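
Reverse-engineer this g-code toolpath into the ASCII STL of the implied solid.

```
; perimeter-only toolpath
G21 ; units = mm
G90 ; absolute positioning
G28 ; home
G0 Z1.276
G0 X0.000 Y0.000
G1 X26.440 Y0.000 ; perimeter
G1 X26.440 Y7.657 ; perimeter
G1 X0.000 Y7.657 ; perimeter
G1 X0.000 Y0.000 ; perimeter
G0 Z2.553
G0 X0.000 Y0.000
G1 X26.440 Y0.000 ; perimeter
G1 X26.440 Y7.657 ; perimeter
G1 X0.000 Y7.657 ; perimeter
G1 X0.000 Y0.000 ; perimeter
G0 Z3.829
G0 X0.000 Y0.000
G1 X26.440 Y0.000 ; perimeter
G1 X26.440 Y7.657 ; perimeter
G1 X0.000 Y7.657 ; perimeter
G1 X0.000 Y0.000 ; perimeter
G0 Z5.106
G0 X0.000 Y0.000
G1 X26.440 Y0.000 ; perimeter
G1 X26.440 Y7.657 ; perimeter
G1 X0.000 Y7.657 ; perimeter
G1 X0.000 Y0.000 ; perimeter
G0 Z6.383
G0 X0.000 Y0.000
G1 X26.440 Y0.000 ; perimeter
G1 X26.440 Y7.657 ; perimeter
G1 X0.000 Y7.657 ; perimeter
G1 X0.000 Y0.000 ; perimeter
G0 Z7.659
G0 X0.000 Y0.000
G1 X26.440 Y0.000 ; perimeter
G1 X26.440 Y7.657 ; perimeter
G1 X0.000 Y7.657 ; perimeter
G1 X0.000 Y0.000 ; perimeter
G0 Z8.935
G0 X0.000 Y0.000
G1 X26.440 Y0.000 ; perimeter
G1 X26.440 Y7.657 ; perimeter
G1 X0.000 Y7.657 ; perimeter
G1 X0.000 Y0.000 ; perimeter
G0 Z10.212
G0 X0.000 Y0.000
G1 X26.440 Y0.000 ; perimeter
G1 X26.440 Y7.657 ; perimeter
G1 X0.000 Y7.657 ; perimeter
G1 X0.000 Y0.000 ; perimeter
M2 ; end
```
solid part
  facet normal 0.0000 0.0000 -1.0000
    outer loop
      vertex 26.440 7.657 0.000
      vertex 26.440 0.000 0.000
      vertex 0.000 0.000 0.000
    endloop
  endfacet
  facet normal 0.0000 0.0000 -1.0000
    outer loop
      vertex 0.000 7.657 0.000
      vertex 26.440 7.657 0.000
      vertex 0.000 0.000 0.000
    endloop
  endfacet
  facet normal 0.0000 0.0000 1.0000
    outer loop
      vertex 0.000 0.000 10.212
      vertex 26.440 0.000 10.212
      vertex 26.440 7.657 10.212
    endloop
  endfacet
  facet normal 0.0000 0.0000 1.0000
    outer loop
      vertex 0.000 0.000 10.212
      vertex 26.440 7.657 10.212
      vertex 0.000 7.657 10.212
    endloop
  endfacet
  facet normal 0.0000 -1.0000 0.0000
    outer loop
      vertex 0.000 0.000 0.000
      vertex 26.440 0.000 0.000
      vertex 26.440 0.000 10.212
    endloop
  endfacet
  facet normal 0.0000 -1.0000 0.0000
    outer loop
      vertex 0.000 0.000 0.000
      vertex 26.440 0.000 10.212
      vertex 0.000 0.000 10.212
    endloop
  endfacet
  facet normal 0.0000 1.0000 0.0000
    outer loop
      vertex 26.440 7.657 10.212
      vertex 26.440 7.657 0.000
      vertex 0.000 7.657 0.000
    endloop
  endfacet
  facet normal 0.0000 1.0000 0.0000
    outer loop
      vertex 0.000 7.657 10.212
      vertex 26.440 7.657 10.212
      vertex 0.000 7.657 0.000
    endloop
  endfacet
  facet normal -1.0000 0.0000 0.0000
    outer loop
      vertex 0.000 7.657 10.212
      vertex 0.000 7.657 0.000
      vertex 0.000 0.000 0.000
    endloop
  endfacet
  facet normal -1.0000 0.0000 0.0000
    outer loop
      vertex 0.000 0.000 10.212
      vertex 0.000 7.657 10.212
      vertex 0.000 0.000 0.000
    endloop
  endfacet
  facet normal 1.0000 0.0000 0.0000
    outer loop
      vertex 26.440 0.000 0.000
      vertex 26.440 7.657 0.000
      vertex 26.440 7.657 10.212
    endloop
  endfacet
  facet normal 1.0000 0.0000 0.0000
    outer loop
      vertex 26.440 0.000 0.000
      vertex 26.440 7.657 10.212
      vertex 26.440 0.000 10.212
    endloop
  endfacet
endsolid part

The G0 Z moves step by Δz≈1.276 mm. Every layer's G1 loop is the same polygon, so the solid is a straight extrusion of it from z=0 to z≈10.2. Closing with flat bottom and top caps and triangulating gives 12 facets — a rectangular box, roughly 26.4 × 7.66 mm footprint and 10.2 mm tall.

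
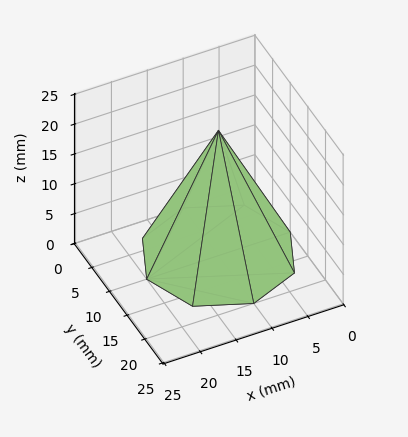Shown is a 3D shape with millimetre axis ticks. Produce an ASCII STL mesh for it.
Reading the render: the shape is a regular 8-sided pyramid, base circumscribed radius ≈ 10 mm, apex at z ≈ 21 mm (dimensions read to the nearest mm from the axis ticks). For the STL, each face is triangulated and given an outward normal.

solid part
  facet normal 0.0000 0.0000 -1.0000
    outer loop
      vertex 10.0 20.0 0.0
      vertex 17.1 17.1 0.0
      vertex 20.0 10.0 0.0
    endloop
  endfacet
  facet normal 0.0000 0.0000 -1.0000
    outer loop
      vertex 2.9 17.1 0.0
      vertex 10.0 20.0 0.0
      vertex 20.0 10.0 0.0
    endloop
  endfacet
  facet normal 0.0000 0.0000 -1.0000
    outer loop
      vertex 0.0 10.0 0.0
      vertex 2.9 17.1 0.0
      vertex 20.0 10.0 0.0
    endloop
  endfacet
  facet normal 0.0000 0.0000 -1.0000
    outer loop
      vertex 2.9 2.9 0.0
      vertex 0.0 10.0 0.0
      vertex 20.0 10.0 0.0
    endloop
  endfacet
  facet normal 0.0000 0.0000 -1.0000
    outer loop
      vertex 10.0 0.0 0.0
      vertex 2.9 2.9 0.0
      vertex 20.0 10.0 0.0
    endloop
  endfacet
  facet normal 0.0000 0.0000 -1.0000
    outer loop
      vertex 17.1 2.9 0.0
      vertex 10.0 0.0 0.0
      vertex 20.0 10.0 0.0
    endloop
  endfacet
  facet normal 0.8471 0.3460 0.4034
    outer loop
      vertex 20.0 10.0 0.0
      vertex 17.1 17.1 0.0
      vertex 10.0 10.0 21.0
    endloop
  endfacet
  facet normal 0.3460 0.8471 0.4034
    outer loop
      vertex 17.1 17.1 0.0
      vertex 10.0 20.0 0.0
      vertex 10.0 10.0 21.0
    endloop
  endfacet
  facet normal -0.3460 0.8471 0.4034
    outer loop
      vertex 10.0 20.0 0.0
      vertex 2.9 17.1 0.0
      vertex 10.0 10.0 21.0
    endloop
  endfacet
  facet normal -0.8471 0.3460 0.4034
    outer loop
      vertex 2.9 17.1 0.0
      vertex 0.0 10.0 0.0
      vertex 10.0 10.0 21.0
    endloop
  endfacet
  facet normal -0.8471 -0.3460 0.4034
    outer loop
      vertex 0.0 10.0 0.0
      vertex 2.9 2.9 0.0
      vertex 10.0 10.0 21.0
    endloop
  endfacet
  facet normal -0.3460 -0.8471 0.4034
    outer loop
      vertex 2.9 2.9 0.0
      vertex 10.0 0.0 0.0
      vertex 10.0 10.0 21.0
    endloop
  endfacet
  facet normal 0.3460 -0.8471 0.4034
    outer loop
      vertex 10.0 0.0 0.0
      vertex 17.1 2.9 0.0
      vertex 10.0 10.0 21.0
    endloop
  endfacet
  facet normal 0.8471 -0.3460 0.4034
    outer loop
      vertex 17.1 2.9 0.0
      vertex 20.0 10.0 0.0
      vertex 10.0 10.0 21.0
    endloop
  endfacet
endsolid part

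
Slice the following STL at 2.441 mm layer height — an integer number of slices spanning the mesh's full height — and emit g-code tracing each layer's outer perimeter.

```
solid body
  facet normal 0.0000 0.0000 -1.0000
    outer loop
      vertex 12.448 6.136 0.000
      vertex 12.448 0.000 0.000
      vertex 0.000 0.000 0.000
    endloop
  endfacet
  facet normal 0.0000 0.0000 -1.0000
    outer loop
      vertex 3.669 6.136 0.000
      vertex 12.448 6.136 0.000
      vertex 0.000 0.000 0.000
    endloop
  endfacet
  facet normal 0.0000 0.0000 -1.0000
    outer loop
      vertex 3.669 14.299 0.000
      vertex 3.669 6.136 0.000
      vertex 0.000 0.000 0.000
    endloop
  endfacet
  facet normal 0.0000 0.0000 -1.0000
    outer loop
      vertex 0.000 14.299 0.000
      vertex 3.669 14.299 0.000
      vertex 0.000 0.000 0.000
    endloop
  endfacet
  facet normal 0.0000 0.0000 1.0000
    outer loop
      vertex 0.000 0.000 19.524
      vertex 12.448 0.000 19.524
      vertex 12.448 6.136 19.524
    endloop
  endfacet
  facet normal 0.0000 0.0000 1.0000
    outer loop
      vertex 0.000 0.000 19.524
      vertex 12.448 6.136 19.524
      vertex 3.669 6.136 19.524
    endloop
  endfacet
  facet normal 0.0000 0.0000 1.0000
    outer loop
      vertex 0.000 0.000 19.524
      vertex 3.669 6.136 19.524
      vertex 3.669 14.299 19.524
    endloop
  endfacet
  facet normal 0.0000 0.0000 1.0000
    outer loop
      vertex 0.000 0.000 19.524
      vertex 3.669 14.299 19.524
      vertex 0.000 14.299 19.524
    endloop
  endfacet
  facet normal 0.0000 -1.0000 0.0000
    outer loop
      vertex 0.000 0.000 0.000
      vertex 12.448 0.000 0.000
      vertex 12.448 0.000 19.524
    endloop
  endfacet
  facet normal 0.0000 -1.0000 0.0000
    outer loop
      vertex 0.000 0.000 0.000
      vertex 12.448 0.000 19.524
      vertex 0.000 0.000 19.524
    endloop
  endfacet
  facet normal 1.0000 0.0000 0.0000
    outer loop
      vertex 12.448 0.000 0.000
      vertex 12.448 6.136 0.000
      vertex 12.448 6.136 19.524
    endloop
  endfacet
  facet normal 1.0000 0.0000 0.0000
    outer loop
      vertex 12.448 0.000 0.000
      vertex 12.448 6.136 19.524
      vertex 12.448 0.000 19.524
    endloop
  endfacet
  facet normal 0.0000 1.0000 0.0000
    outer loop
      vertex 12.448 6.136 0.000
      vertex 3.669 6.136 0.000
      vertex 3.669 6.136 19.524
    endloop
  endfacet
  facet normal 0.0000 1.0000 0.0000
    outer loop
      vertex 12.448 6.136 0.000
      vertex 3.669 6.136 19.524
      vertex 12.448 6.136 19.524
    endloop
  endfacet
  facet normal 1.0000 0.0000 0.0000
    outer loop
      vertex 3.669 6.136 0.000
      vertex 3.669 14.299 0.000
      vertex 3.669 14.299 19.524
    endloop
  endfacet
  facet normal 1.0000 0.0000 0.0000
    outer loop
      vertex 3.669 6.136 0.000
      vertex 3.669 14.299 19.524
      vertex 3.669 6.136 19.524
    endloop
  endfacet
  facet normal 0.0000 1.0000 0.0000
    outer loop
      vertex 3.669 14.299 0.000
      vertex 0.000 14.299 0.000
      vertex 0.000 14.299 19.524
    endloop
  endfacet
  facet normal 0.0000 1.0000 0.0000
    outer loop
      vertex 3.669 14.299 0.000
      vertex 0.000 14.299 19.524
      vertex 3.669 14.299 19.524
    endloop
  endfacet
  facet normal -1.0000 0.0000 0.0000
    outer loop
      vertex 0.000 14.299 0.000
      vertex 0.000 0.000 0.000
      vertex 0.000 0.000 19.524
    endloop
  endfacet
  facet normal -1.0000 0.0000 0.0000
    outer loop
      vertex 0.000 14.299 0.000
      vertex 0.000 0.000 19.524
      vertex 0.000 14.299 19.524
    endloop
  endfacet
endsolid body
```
; perimeter-only toolpath
G21 ; units = mm
G90 ; absolute positioning
G28 ; home
; layer 1
G0 Z2.441
G0 X0.000 Y0.000
G1 X12.448 Y0.000
G1 X12.448 Y6.136
G1 X3.669 Y6.136
G1 X3.669 Y14.299
G1 X0.000 Y14.299
G1 X0.000 Y0.000
; layer 2
G0 Z4.881
G0 X0.000 Y0.000
G1 X12.448 Y0.000
G1 X12.448 Y6.136
G1 X3.669 Y6.136
G1 X3.669 Y14.299
G1 X0.000 Y14.299
G1 X0.000 Y0.000
; layer 3
G0 Z7.322
G0 X0.000 Y0.000
G1 X12.448 Y0.000
G1 X12.448 Y6.136
G1 X3.669 Y6.136
G1 X3.669 Y14.299
G1 X0.000 Y14.299
G1 X0.000 Y0.000
; layer 4
G0 Z9.762
G0 X0.000 Y0.000
G1 X12.448 Y0.000
G1 X12.448 Y6.136
G1 X3.669 Y6.136
G1 X3.669 Y14.299
G1 X0.000 Y14.299
G1 X0.000 Y0.000
; layer 5
G0 Z12.203
G0 X0.000 Y0.000
G1 X12.448 Y0.000
G1 X12.448 Y6.136
G1 X3.669 Y6.136
G1 X3.669 Y14.299
G1 X0.000 Y14.299
G1 X0.000 Y0.000
; layer 6
G0 Z14.643
G0 X0.000 Y0.000
G1 X12.448 Y0.000
G1 X12.448 Y6.136
G1 X3.669 Y6.136
G1 X3.669 Y14.299
G1 X0.000 Y14.299
G1 X0.000 Y0.000
; layer 7
G0 Z17.084
G0 X0.000 Y0.000
G1 X12.448 Y0.000
G1 X12.448 Y6.136
G1 X3.669 Y6.136
G1 X3.669 Y14.299
G1 X0.000 Y14.299
G1 X0.000 Y0.000
; layer 8
G0 Z19.524
G0 X0.000 Y0.000
G1 X12.448 Y0.000
G1 X12.448 Y6.136
G1 X3.669 Y6.136
G1 X3.669 Y14.299
G1 X0.000 Y14.299
G1 X0.000 Y0.000
M2 ; end

The solid is an L-shaped prism: outer 12.4 × 14.3 mm, arm thicknesses ≈ 6.14 mm (horizontal) and 3.67 mm (vertical), extruded 19.5 mm in z. Slicing at Δz = 2.441 mm — 8 equal slices spanning the solid's height, so layer i sits at z = i·h/8 — gives 8 non-empty perimeters. Each is a 6-segment closed polygon; G0 lifts to the layer z and rapids to the start vertex, then G1 traces the edges.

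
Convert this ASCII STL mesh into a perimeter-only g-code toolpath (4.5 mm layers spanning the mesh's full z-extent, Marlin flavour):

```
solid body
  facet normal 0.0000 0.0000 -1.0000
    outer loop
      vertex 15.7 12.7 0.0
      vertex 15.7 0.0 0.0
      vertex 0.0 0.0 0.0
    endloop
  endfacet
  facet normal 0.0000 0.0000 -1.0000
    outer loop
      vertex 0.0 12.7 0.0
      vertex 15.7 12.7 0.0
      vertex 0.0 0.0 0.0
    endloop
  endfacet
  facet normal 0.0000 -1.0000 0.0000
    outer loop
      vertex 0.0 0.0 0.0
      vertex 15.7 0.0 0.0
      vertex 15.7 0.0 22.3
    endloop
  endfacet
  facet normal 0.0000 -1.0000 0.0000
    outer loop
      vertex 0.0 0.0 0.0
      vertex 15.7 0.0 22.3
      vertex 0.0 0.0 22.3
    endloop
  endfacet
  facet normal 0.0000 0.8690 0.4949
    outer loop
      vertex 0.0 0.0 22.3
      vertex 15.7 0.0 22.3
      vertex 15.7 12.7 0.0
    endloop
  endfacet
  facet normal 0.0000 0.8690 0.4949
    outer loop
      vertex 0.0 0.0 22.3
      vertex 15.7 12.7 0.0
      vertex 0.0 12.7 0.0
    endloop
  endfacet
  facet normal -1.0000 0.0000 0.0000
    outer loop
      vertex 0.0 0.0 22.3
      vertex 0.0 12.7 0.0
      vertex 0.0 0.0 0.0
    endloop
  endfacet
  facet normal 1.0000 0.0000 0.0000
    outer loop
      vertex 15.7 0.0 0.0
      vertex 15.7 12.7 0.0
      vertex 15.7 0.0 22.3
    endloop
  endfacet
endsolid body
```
; perimeter-only toolpath
G21 ; units = mm
G90 ; absolute positioning
G28 ; home
; layer 1
G0 Z4.5
G0 X0.0 Y0.0
G1 X15.7 Y0.0
G1 X15.7 Y10.2
G1 X0.0 Y10.2
G1 X0.0 Y0.0
; layer 2
G0 Z8.9
G0 X0.0 Y0.0
G1 X15.7 Y0.0
G1 X15.7 Y7.6
G1 X0.0 Y7.6
G1 X0.0 Y0.0
; layer 3
G0 Z13.4
G0 X0.0 Y0.0
G1 X15.7 Y0.0
G1 X15.7 Y5.1
G1 X0.0 Y5.1
G1 X0.0 Y0.0
; layer 4
G0 Z17.8
G0 X0.0 Y0.0
G1 X15.7 Y0.0
G1 X15.7 Y2.5
G1 X0.0 Y2.5
G1 X0.0 Y0.0
M2 ; end

The solid is a wedge (ramp): 15.7 × 12.7 mm base, rising to 22.3 mm along the y=0 edge and sloping linearly to z=0 at y=12.7. Slicing at Δz = 4.5 mm — 5 equal slices spanning the solid's height, so layer i sits at z = i·h/5 — gives 4 non-empty perimeters. Each is a 4-segment closed polygon; G0 lifts to the layer z and rapids to the start vertex, then G1 traces the edges. The cross-section shrinks linearly with z (the slice at the apex is degenerate and omitted).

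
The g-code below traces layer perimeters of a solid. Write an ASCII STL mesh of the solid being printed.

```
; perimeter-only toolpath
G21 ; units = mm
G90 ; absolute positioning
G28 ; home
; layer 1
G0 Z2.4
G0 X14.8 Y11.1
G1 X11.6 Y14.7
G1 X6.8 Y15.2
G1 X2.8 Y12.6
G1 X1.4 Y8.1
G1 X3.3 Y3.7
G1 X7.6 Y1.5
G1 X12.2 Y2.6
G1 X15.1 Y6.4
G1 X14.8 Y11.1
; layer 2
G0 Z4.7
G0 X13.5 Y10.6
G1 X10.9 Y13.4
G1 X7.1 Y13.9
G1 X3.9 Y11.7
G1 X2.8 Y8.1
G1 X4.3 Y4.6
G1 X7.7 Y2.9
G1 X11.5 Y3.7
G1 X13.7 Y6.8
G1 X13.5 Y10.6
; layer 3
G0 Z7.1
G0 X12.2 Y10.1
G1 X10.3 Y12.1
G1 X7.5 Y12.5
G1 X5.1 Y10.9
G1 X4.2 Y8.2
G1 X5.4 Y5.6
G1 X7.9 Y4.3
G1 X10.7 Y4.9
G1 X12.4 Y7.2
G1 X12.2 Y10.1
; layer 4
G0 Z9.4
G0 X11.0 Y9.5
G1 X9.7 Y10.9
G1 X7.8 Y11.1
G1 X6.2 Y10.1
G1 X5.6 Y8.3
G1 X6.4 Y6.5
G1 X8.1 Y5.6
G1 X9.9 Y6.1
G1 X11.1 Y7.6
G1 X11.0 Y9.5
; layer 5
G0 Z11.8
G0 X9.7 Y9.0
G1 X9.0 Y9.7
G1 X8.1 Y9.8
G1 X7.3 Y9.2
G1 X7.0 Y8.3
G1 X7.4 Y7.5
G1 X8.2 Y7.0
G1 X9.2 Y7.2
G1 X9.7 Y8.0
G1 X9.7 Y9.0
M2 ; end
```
solid part
  facet normal 0.0000 0.0000 -1.0000
    outer loop
      vertex 6.5 16.6 0.0
      vertex 12.2 15.9 0.0
      vertex 16.1 11.7 0.0
    endloop
  endfacet
  facet normal 0.0000 0.0000 -1.0000
    outer loop
      vertex 1.7 13.4 0.0
      vertex 6.5 16.6 0.0
      vertex 16.1 11.7 0.0
    endloop
  endfacet
  facet normal 0.0000 0.0000 -1.0000
    outer loop
      vertex 0.0 8.0 0.0
      vertex 1.7 13.4 0.0
      vertex 16.1 11.7 0.0
    endloop
  endfacet
  facet normal 0.0000 0.0000 -1.0000
    outer loop
      vertex 2.3 2.7 0.0
      vertex 0.0 8.0 0.0
      vertex 16.1 11.7 0.0
    endloop
  endfacet
  facet normal 0.0000 0.0000 -1.0000
    outer loop
      vertex 7.4 0.1 0.0
      vertex 2.3 2.7 0.0
      vertex 16.1 11.7 0.0
    endloop
  endfacet
  facet normal 0.0000 0.0000 -1.0000
    outer loop
      vertex 13.0 1.4 0.0
      vertex 7.4 0.1 0.0
      vertex 16.1 11.7 0.0
    endloop
  endfacet
  facet normal 0.0000 0.0000 -1.0000
    outer loop
      vertex 16.4 6.0 0.0
      vertex 13.0 1.4 0.0
      vertex 16.1 11.7 0.0
    endloop
  endfacet
  facet normal 0.6395 0.5938 0.4882
    outer loop
      vertex 16.1 11.7 0.0
      vertex 12.2 15.9 0.0
      vertex 8.4 8.4 14.1
    endloop
  endfacet
  facet normal 0.1063 0.8657 0.4891
    outer loop
      vertex 12.2 15.9 0.0
      vertex 6.5 16.6 0.0
      vertex 8.4 8.4 14.1
    endloop
  endfacet
  facet normal -0.4843 0.7264 0.4877
    outer loop
      vertex 6.5 16.6 0.0
      vertex 1.7 13.4 0.0
      vertex 8.4 8.4 14.1
    endloop
  endfacet
  facet normal -0.8323 0.2620 0.4884
    outer loop
      vertex 1.7 13.4 0.0
      vertex 0.0 8.0 0.0
      vertex 8.4 8.4 14.1
    endloop
  endfacet
  facet normal -0.8011 -0.3477 0.4871
    outer loop
      vertex 0.0 8.0 0.0
      vertex 2.3 2.7 0.0
      vertex 8.4 8.4 14.1
    endloop
  endfacet
  facet normal -0.3968 -0.7784 0.4864
    outer loop
      vertex 2.3 2.7 0.0
      vertex 7.4 0.1 0.0
      vertex 8.4 8.4 14.1
    endloop
  endfacet
  facet normal 0.1975 -0.8509 0.4869
    outer loop
      vertex 7.4 0.1 0.0
      vertex 13.0 1.4 0.0
      vertex 8.4 8.4 14.1
    endloop
  endfacet
  facet normal 0.7024 -0.5192 0.4869
    outer loop
      vertex 13.0 1.4 0.0
      vertex 16.4 6.0 0.0
      vertex 8.4 8.4 14.1
    endloop
  endfacet
  facet normal 0.8722 0.0459 0.4870
    outer loop
      vertex 16.4 6.0 0.0
      vertex 16.1 11.7 0.0
      vertex 8.4 8.4 14.1
    endloop
  endfacet
endsolid part

The G0 Z moves step by Δz≈2.4 mm. The G1 loops shrink linearly with z, so the solid tapers from its base footprint up to z≈14.1. Closing with a flat bottom cap and the tapered top and triangulating gives 16 facets — a regular 9-sided pyramid, base circumscribed radius ≈ 8.4 mm, apex at z ≈ 14.1 mm.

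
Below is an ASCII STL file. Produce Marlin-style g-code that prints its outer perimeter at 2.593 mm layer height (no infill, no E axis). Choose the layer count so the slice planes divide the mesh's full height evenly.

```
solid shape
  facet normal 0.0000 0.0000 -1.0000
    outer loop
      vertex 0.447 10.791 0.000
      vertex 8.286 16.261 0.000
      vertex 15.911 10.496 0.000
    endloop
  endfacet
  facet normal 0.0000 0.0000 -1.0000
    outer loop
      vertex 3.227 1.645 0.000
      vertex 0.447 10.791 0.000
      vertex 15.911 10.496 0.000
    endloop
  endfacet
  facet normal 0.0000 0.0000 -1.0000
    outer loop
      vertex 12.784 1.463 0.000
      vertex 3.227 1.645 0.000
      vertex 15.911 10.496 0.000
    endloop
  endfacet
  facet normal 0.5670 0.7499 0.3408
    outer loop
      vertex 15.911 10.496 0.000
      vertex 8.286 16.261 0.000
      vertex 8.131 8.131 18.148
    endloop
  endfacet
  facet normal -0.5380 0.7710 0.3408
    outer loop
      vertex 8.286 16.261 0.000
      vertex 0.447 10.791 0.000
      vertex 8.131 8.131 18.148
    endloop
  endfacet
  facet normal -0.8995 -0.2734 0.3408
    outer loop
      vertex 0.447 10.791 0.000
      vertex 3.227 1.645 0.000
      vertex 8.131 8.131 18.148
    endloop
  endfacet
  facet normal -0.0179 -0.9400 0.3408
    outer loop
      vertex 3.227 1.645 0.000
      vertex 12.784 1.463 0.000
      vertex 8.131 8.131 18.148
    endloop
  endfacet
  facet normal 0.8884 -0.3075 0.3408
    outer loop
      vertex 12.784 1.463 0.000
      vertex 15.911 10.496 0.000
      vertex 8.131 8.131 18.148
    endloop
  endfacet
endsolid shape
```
; perimeter-only toolpath
G21 ; units = mm
G90 ; absolute positioning
G28 ; home
; layer 1
G0 Z2.593
G0 X14.800 Y10.158
G1 X8.264 Y15.100
G1 X1.545 Y10.411
G1 X3.928 Y2.572
G1 X12.119 Y2.416
G1 X14.800 Y10.158
; layer 2
G0 Z5.185
G0 X13.688 Y9.820
G1 X8.242 Y13.938
G1 X2.642 Y10.031
G1 X4.628 Y3.498
G1 X11.455 Y3.368
G1 X13.688 Y9.820
; layer 3
G0 Z7.778
G0 X12.577 Y9.482
G1 X8.220 Y12.777
G1 X3.740 Y9.651
G1 X5.329 Y4.425
G1 X10.790 Y4.321
G1 X12.577 Y9.482
; layer 4
G0 Z10.370
G0 X11.465 Y9.145
G1 X8.197 Y11.615
G1 X4.838 Y9.271
G1 X6.029 Y5.351
G1 X10.125 Y5.273
G1 X11.465 Y9.145
; layer 5
G0 Z12.963
G0 X10.354 Y8.807
G1 X8.175 Y10.454
G1 X5.936 Y8.891
G1 X6.730 Y6.278
G1 X9.460 Y6.226
G1 X10.354 Y8.807
; layer 6
G0 Z15.555
G0 X9.242 Y8.469
G1 X8.153 Y9.292
G1 X7.033 Y8.511
G1 X7.430 Y7.204
G1 X8.796 Y7.178
G1 X9.242 Y8.469
M2 ; end

The solid is a regular 5-sided pyramid, base circumscribed radius ≈ 8.13 mm, apex at z ≈ 18.1 mm. Slicing at Δz = 2.593 mm — 7 equal slices spanning the solid's height, so layer i sits at z = i·h/7 — gives 6 non-empty perimeters. Each is a 5-segment closed polygon; G0 lifts to the layer z and rapids to the start vertex, then G1 traces the edges. The cross-section shrinks linearly with z (the slice at the apex is degenerate and omitted).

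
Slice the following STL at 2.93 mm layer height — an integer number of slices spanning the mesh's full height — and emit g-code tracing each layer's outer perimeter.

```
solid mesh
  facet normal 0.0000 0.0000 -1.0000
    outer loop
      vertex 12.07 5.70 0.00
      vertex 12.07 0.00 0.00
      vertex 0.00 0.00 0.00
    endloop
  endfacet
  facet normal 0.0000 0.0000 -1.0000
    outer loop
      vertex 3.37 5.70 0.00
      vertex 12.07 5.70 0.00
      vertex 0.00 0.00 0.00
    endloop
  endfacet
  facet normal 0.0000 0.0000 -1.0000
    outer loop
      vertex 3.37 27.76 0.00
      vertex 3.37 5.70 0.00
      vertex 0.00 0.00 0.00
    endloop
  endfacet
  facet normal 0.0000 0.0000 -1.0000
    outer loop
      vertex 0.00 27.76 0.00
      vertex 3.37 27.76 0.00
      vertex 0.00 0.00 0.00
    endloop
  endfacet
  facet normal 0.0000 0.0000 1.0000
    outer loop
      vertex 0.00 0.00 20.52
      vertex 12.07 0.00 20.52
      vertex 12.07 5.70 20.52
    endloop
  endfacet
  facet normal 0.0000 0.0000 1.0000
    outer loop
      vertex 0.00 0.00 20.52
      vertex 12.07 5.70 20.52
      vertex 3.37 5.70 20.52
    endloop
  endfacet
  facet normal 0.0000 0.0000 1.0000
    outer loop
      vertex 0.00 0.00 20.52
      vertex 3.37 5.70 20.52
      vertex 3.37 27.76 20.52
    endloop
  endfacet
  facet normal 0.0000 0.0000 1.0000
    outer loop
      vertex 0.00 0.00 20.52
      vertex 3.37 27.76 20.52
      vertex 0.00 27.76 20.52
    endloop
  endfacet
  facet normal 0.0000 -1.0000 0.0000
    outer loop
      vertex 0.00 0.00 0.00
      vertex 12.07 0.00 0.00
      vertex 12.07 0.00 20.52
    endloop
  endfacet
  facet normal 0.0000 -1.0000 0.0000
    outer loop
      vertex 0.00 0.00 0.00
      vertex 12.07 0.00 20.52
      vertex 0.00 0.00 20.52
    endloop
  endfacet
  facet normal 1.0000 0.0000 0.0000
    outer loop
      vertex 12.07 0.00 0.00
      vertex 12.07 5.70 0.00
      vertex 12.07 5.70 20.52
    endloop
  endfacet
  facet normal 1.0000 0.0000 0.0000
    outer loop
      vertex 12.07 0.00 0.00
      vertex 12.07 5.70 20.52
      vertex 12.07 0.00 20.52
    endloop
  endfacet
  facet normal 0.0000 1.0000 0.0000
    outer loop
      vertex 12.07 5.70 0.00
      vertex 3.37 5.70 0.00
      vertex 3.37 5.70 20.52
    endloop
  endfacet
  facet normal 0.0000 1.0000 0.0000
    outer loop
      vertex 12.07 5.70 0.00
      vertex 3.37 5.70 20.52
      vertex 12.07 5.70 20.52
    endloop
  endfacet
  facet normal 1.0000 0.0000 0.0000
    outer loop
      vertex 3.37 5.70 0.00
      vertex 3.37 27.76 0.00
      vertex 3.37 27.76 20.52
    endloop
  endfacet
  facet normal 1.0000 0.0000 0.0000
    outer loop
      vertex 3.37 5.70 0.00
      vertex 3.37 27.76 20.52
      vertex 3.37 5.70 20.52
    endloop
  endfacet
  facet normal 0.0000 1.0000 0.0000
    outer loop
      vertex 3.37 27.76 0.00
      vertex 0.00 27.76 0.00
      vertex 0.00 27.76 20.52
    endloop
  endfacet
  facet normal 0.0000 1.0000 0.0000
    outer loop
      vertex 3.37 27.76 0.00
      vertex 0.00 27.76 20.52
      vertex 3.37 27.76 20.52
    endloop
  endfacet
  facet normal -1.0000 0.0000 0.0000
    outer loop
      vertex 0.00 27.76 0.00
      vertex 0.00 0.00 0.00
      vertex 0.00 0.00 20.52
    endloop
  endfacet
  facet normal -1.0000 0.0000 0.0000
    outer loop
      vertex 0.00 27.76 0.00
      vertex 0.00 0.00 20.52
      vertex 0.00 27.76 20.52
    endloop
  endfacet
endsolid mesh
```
; perimeter-only toolpath
G21 ; units = mm
G90 ; absolute positioning
G28 ; home
; layer 1
G0 Z2.93
G0 X0.00 Y0.00
G1 X12.07 Y0.00
G1 X12.07 Y5.70
G1 X3.37 Y5.70
G1 X3.37 Y27.76
G1 X0.00 Y27.76
G1 X0.00 Y0.00
; layer 2
G0 Z5.86
G0 X0.00 Y0.00
G1 X12.07 Y0.00
G1 X12.07 Y5.70
G1 X3.37 Y5.70
G1 X3.37 Y27.76
G1 X0.00 Y27.76
G1 X0.00 Y0.00
; layer 3
G0 Z8.79
G0 X0.00 Y0.00
G1 X12.07 Y0.00
G1 X12.07 Y5.70
G1 X3.37 Y5.70
G1 X3.37 Y27.76
G1 X0.00 Y27.76
G1 X0.00 Y0.00
; layer 4
G0 Z11.73
G0 X0.00 Y0.00
G1 X12.07 Y0.00
G1 X12.07 Y5.70
G1 X3.37 Y5.70
G1 X3.37 Y27.76
G1 X0.00 Y27.76
G1 X0.00 Y0.00
; layer 5
G0 Z14.66
G0 X0.00 Y0.00
G1 X12.07 Y0.00
G1 X12.07 Y5.70
G1 X3.37 Y5.70
G1 X3.37 Y27.76
G1 X0.00 Y27.76
G1 X0.00 Y0.00
; layer 6
G0 Z17.59
G0 X0.00 Y0.00
G1 X12.07 Y0.00
G1 X12.07 Y5.70
G1 X3.37 Y5.70
G1 X3.37 Y27.76
G1 X0.00 Y27.76
G1 X0.00 Y0.00
; layer 7
G0 Z20.52
G0 X0.00 Y0.00
G1 X12.07 Y0.00
G1 X12.07 Y5.70
G1 X3.37 Y5.70
G1 X3.37 Y27.76
G1 X0.00 Y27.76
G1 X0.00 Y0.00
M2 ; end

The solid is an L-shaped prism: outer 12.1 × 27.8 mm, arm thicknesses ≈ 5.7 mm (horizontal) and 3.37 mm (vertical), extruded 20.5 mm in z. Slicing at Δz = 2.93 mm — 7 equal slices spanning the solid's height, so layer i sits at z = i·h/7 — gives 7 non-empty perimeters. Each is a 6-segment closed polygon; G0 lifts to the layer z and rapids to the start vertex, then G1 traces the edges.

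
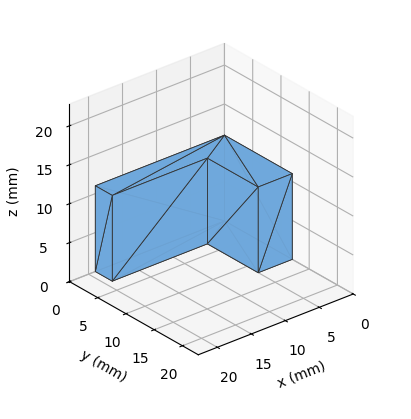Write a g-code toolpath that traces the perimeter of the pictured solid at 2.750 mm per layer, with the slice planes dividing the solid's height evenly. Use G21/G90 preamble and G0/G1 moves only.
Reading the render: the shape is an L-shaped prism: outer 19 × 12 mm, arm thicknesses ≈ 3 mm (horizontal) and 5 mm (vertical), extruded 11 mm in z (dimensions read to the nearest mm from the axis ticks). For the g-code, the solid's height is divided into equal slices at the stated Δz and each level perimeter traced with G1 moves after a G0 lift.

; perimeter-only toolpath
G21 ; units = mm
G90 ; absolute positioning
G28 ; home
; layer 1
G0 Z2.750
G0 X0.000 Y0.000
G1 X19.000 Y0.000
G1 X19.000 Y3.000
G1 X5.000 Y3.000
G1 X5.000 Y12.000
G1 X0.000 Y12.000
G1 X0.000 Y0.000
; layer 2
G0 Z5.500
G0 X0.000 Y0.000
G1 X19.000 Y0.000
G1 X19.000 Y3.000
G1 X5.000 Y3.000
G1 X5.000 Y12.000
G1 X0.000 Y12.000
G1 X0.000 Y0.000
; layer 3
G0 Z8.250
G0 X0.000 Y0.000
G1 X19.000 Y0.000
G1 X19.000 Y3.000
G1 X5.000 Y3.000
G1 X5.000 Y12.000
G1 X0.000 Y12.000
G1 X0.000 Y0.000
; layer 4
G0 Z11.000
G0 X0.000 Y0.000
G1 X19.000 Y0.000
G1 X19.000 Y3.000
G1 X5.000 Y3.000
G1 X5.000 Y12.000
G1 X0.000 Y12.000
G1 X0.000 Y0.000
M2 ; end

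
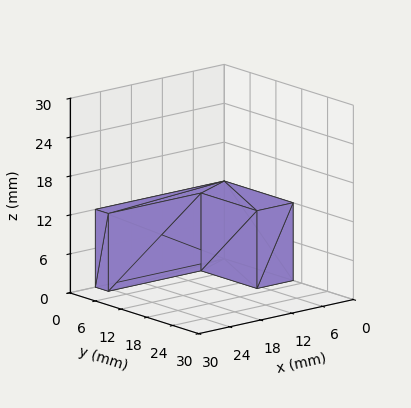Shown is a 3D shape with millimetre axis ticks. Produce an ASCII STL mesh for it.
Reading the render: the shape is an L-shaped prism: outer 25 × 16 mm, arm thicknesses ≈ 3 mm (horizontal) and 7 mm (vertical), extruded 12 mm in z (dimensions read to the nearest mm from the axis ticks). For the STL, each face is triangulated and given an outward normal.

solid part
  facet normal 0.0000 0.0000 -1.0000
    outer loop
      vertex 25.00 3.00 0.00
      vertex 25.00 0.00 0.00
      vertex 0.00 0.00 0.00
    endloop
  endfacet
  facet normal 0.0000 0.0000 -1.0000
    outer loop
      vertex 7.00 3.00 0.00
      vertex 25.00 3.00 0.00
      vertex 0.00 0.00 0.00
    endloop
  endfacet
  facet normal 0.0000 0.0000 -1.0000
    outer loop
      vertex 7.00 16.00 0.00
      vertex 7.00 3.00 0.00
      vertex 0.00 0.00 0.00
    endloop
  endfacet
  facet normal 0.0000 0.0000 -1.0000
    outer loop
      vertex 0.00 16.00 0.00
      vertex 7.00 16.00 0.00
      vertex 0.00 0.00 0.00
    endloop
  endfacet
  facet normal 0.0000 0.0000 1.0000
    outer loop
      vertex 0.00 0.00 12.00
      vertex 25.00 0.00 12.00
      vertex 25.00 3.00 12.00
    endloop
  endfacet
  facet normal 0.0000 0.0000 1.0000
    outer loop
      vertex 0.00 0.00 12.00
      vertex 25.00 3.00 12.00
      vertex 7.00 3.00 12.00
    endloop
  endfacet
  facet normal 0.0000 0.0000 1.0000
    outer loop
      vertex 0.00 0.00 12.00
      vertex 7.00 3.00 12.00
      vertex 7.00 16.00 12.00
    endloop
  endfacet
  facet normal 0.0000 0.0000 1.0000
    outer loop
      vertex 0.00 0.00 12.00
      vertex 7.00 16.00 12.00
      vertex 0.00 16.00 12.00
    endloop
  endfacet
  facet normal 0.0000 -1.0000 0.0000
    outer loop
      vertex 0.00 0.00 0.00
      vertex 25.00 0.00 0.00
      vertex 25.00 0.00 12.00
    endloop
  endfacet
  facet normal 0.0000 -1.0000 0.0000
    outer loop
      vertex 0.00 0.00 0.00
      vertex 25.00 0.00 12.00
      vertex 0.00 0.00 12.00
    endloop
  endfacet
  facet normal 1.0000 0.0000 0.0000
    outer loop
      vertex 25.00 0.00 0.00
      vertex 25.00 3.00 0.00
      vertex 25.00 3.00 12.00
    endloop
  endfacet
  facet normal 1.0000 0.0000 0.0000
    outer loop
      vertex 25.00 0.00 0.00
      vertex 25.00 3.00 12.00
      vertex 25.00 0.00 12.00
    endloop
  endfacet
  facet normal 0.0000 1.0000 0.0000
    outer loop
      vertex 25.00 3.00 0.00
      vertex 7.00 3.00 0.00
      vertex 7.00 3.00 12.00
    endloop
  endfacet
  facet normal 0.0000 1.0000 0.0000
    outer loop
      vertex 25.00 3.00 0.00
      vertex 7.00 3.00 12.00
      vertex 25.00 3.00 12.00
    endloop
  endfacet
  facet normal 1.0000 0.0000 0.0000
    outer loop
      vertex 7.00 3.00 0.00
      vertex 7.00 16.00 0.00
      vertex 7.00 16.00 12.00
    endloop
  endfacet
  facet normal 1.0000 0.0000 0.0000
    outer loop
      vertex 7.00 3.00 0.00
      vertex 7.00 16.00 12.00
      vertex 7.00 3.00 12.00
    endloop
  endfacet
  facet normal 0.0000 1.0000 0.0000
    outer loop
      vertex 7.00 16.00 0.00
      vertex 0.00 16.00 0.00
      vertex 0.00 16.00 12.00
    endloop
  endfacet
  facet normal 0.0000 1.0000 0.0000
    outer loop
      vertex 7.00 16.00 0.00
      vertex 0.00 16.00 12.00
      vertex 7.00 16.00 12.00
    endloop
  endfacet
  facet normal -1.0000 0.0000 0.0000
    outer loop
      vertex 0.00 16.00 0.00
      vertex 0.00 0.00 0.00
      vertex 0.00 0.00 12.00
    endloop
  endfacet
  facet normal -1.0000 0.0000 0.0000
    outer loop
      vertex 0.00 16.00 0.00
      vertex 0.00 0.00 12.00
      vertex 0.00 16.00 12.00
    endloop
  endfacet
endsolid part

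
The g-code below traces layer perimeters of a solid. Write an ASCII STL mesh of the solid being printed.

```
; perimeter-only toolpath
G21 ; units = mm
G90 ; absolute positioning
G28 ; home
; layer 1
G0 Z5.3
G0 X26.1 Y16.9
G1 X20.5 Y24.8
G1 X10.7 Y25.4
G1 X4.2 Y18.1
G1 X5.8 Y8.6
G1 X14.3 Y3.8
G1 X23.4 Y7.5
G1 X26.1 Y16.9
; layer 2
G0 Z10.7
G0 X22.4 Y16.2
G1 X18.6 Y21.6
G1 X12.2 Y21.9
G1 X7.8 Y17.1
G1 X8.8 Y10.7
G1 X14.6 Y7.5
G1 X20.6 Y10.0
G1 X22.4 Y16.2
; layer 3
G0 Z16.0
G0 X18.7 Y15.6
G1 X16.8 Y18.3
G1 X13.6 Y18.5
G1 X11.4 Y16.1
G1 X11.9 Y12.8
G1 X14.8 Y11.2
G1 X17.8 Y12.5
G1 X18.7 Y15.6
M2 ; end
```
solid part
  facet normal 0.0000 0.0000 -1.0000
    outer loop
      vertex 9.3 28.9 0.0
      vertex 22.3 28.1 0.0
      vertex 29.8 17.5 0.0
    endloop
  endfacet
  facet normal 0.0000 0.0000 -1.0000
    outer loop
      vertex 0.6 19.2 0.0
      vertex 9.3 28.9 0.0
      vertex 29.8 17.5 0.0
    endloop
  endfacet
  facet normal 0.0000 0.0000 -1.0000
    outer loop
      vertex 2.7 6.4 0.0
      vertex 0.6 19.2 0.0
      vertex 29.8 17.5 0.0
    endloop
  endfacet
  facet normal 0.0000 0.0000 -1.0000
    outer loop
      vertex 14.1 0.0 0.0
      vertex 2.7 6.4 0.0
      vertex 29.8 17.5 0.0
    endloop
  endfacet
  facet normal 0.0000 0.0000 -1.0000
    outer loop
      vertex 26.2 5.0 0.0
      vertex 14.1 0.0 0.0
      vertex 29.8 17.5 0.0
    endloop
  endfacet
  facet normal 0.6891 0.4876 0.5361
    outer loop
      vertex 29.8 17.5 0.0
      vertex 22.3 28.1 0.0
      vertex 15.0 15.0 21.3
    endloop
  endfacet
  facet normal 0.0519 0.8426 0.5360
    outer loop
      vertex 22.3 28.1 0.0
      vertex 9.3 28.9 0.0
      vertex 15.0 15.0 21.3
    endloop
  endfacet
  facet normal -0.6285 0.5637 0.5360
    outer loop
      vertex 9.3 28.9 0.0
      vertex 0.6 19.2 0.0
      vertex 15.0 15.0 21.3
    endloop
  endfacet
  facet normal -0.8330 -0.1367 0.5362
    outer loop
      vertex 0.6 19.2 0.0
      vertex 2.7 6.4 0.0
      vertex 15.0 15.0 21.3
    endloop
  endfacet
  facet normal -0.4133 -0.7362 0.5359
    outer loop
      vertex 2.7 6.4 0.0
      vertex 14.1 0.0 0.0
      vertex 15.0 15.0 21.3
    endloop
  endfacet
  facet normal 0.3224 -0.7803 0.5359
    outer loop
      vertex 14.1 0.0 0.0
      vertex 26.2 5.0 0.0
      vertex 15.0 15.0 21.3
    endloop
  endfacet
  facet normal 0.8111 -0.2336 0.5362
    outer loop
      vertex 26.2 5.0 0.0
      vertex 29.8 17.5 0.0
      vertex 15.0 15.0 21.3
    endloop
  endfacet
endsolid part

The G0 Z moves step by Δz≈5.3 mm. The G1 loops shrink linearly with z, so the solid tapers from its base footprint up to z≈21.3. Closing with a flat bottom cap and the tapered top and triangulating gives 12 facets — a regular 7-sided pyramid, base circumscribed radius ≈ 15 mm, apex at z ≈ 21.3 mm.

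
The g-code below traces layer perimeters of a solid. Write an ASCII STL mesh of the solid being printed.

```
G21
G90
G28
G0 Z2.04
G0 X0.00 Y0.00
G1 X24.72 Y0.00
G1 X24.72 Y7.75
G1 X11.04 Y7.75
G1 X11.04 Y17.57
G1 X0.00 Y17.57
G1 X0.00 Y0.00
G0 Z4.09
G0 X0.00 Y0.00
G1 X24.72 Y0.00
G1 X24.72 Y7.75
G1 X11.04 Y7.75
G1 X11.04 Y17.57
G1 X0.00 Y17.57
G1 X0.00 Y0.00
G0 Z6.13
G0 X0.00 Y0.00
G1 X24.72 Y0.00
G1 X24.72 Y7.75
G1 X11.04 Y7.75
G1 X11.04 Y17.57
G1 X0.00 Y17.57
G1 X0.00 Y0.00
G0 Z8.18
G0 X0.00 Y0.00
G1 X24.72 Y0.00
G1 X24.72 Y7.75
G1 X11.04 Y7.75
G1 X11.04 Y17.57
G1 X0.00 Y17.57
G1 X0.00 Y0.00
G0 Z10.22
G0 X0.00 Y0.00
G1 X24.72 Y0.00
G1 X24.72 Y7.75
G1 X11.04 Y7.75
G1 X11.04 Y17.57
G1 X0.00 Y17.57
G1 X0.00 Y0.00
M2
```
solid part
  facet normal 0.0000 0.0000 -1.0000
    outer loop
      vertex 24.72 7.75 0.00
      vertex 24.72 0.00 0.00
      vertex 0.00 0.00 0.00
    endloop
  endfacet
  facet normal 0.0000 0.0000 -1.0000
    outer loop
      vertex 11.04 7.75 0.00
      vertex 24.72 7.75 0.00
      vertex 0.00 0.00 0.00
    endloop
  endfacet
  facet normal 0.0000 0.0000 -1.0000
    outer loop
      vertex 11.04 17.57 0.00
      vertex 11.04 7.75 0.00
      vertex 0.00 0.00 0.00
    endloop
  endfacet
  facet normal 0.0000 0.0000 -1.0000
    outer loop
      vertex 0.00 17.57 0.00
      vertex 11.04 17.57 0.00
      vertex 0.00 0.00 0.00
    endloop
  endfacet
  facet normal 0.0000 0.0000 1.0000
    outer loop
      vertex 0.00 0.00 10.22
      vertex 24.72 0.00 10.22
      vertex 24.72 7.75 10.22
    endloop
  endfacet
  facet normal 0.0000 0.0000 1.0000
    outer loop
      vertex 0.00 0.00 10.22
      vertex 24.72 7.75 10.22
      vertex 11.04 7.75 10.22
    endloop
  endfacet
  facet normal 0.0000 0.0000 1.0000
    outer loop
      vertex 0.00 0.00 10.22
      vertex 11.04 7.75 10.22
      vertex 11.04 17.57 10.22
    endloop
  endfacet
  facet normal 0.0000 0.0000 1.0000
    outer loop
      vertex 0.00 0.00 10.22
      vertex 11.04 17.57 10.22
      vertex 0.00 17.57 10.22
    endloop
  endfacet
  facet normal 0.0000 -1.0000 0.0000
    outer loop
      vertex 0.00 0.00 0.00
      vertex 24.72 0.00 0.00
      vertex 24.72 0.00 10.22
    endloop
  endfacet
  facet normal 0.0000 -1.0000 0.0000
    outer loop
      vertex 0.00 0.00 0.00
      vertex 24.72 0.00 10.22
      vertex 0.00 0.00 10.22
    endloop
  endfacet
  facet normal 1.0000 0.0000 0.0000
    outer loop
      vertex 24.72 0.00 0.00
      vertex 24.72 7.75 0.00
      vertex 24.72 7.75 10.22
    endloop
  endfacet
  facet normal 1.0000 0.0000 0.0000
    outer loop
      vertex 24.72 0.00 0.00
      vertex 24.72 7.75 10.22
      vertex 24.72 0.00 10.22
    endloop
  endfacet
  facet normal 0.0000 1.0000 0.0000
    outer loop
      vertex 24.72 7.75 0.00
      vertex 11.04 7.75 0.00
      vertex 11.04 7.75 10.22
    endloop
  endfacet
  facet normal 0.0000 1.0000 0.0000
    outer loop
      vertex 24.72 7.75 0.00
      vertex 11.04 7.75 10.22
      vertex 24.72 7.75 10.22
    endloop
  endfacet
  facet normal 1.0000 0.0000 0.0000
    outer loop
      vertex 11.04 7.75 0.00
      vertex 11.04 17.57 0.00
      vertex 11.04 17.57 10.22
    endloop
  endfacet
  facet normal 1.0000 0.0000 0.0000
    outer loop
      vertex 11.04 7.75 0.00
      vertex 11.04 17.57 10.22
      vertex 11.04 7.75 10.22
    endloop
  endfacet
  facet normal 0.0000 1.0000 0.0000
    outer loop
      vertex 11.04 17.57 0.00
      vertex 0.00 17.57 0.00
      vertex 0.00 17.57 10.22
    endloop
  endfacet
  facet normal 0.0000 1.0000 0.0000
    outer loop
      vertex 11.04 17.57 0.00
      vertex 0.00 17.57 10.22
      vertex 11.04 17.57 10.22
    endloop
  endfacet
  facet normal -1.0000 0.0000 0.0000
    outer loop
      vertex 0.00 17.57 0.00
      vertex 0.00 0.00 0.00
      vertex 0.00 0.00 10.22
    endloop
  endfacet
  facet normal -1.0000 0.0000 0.0000
    outer loop
      vertex 0.00 17.57 0.00
      vertex 0.00 0.00 10.22
      vertex 0.00 17.57 10.22
    endloop
  endfacet
endsolid part

The G0 Z moves step by Δz≈2.04 mm. Every layer's G1 loop is the same polygon, so the solid is a straight extrusion of it from z=0 to z≈10.2. Closing with flat bottom and top caps and triangulating gives 20 facets — an L-shaped prism: outer 24.7 × 17.6 mm, arm thicknesses ≈ 7.75 mm (horizontal) and 11 mm (vertical), extruded 10.2 mm in z.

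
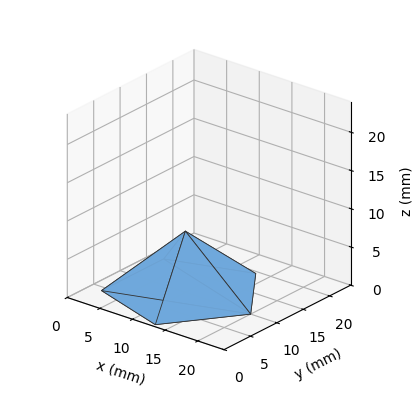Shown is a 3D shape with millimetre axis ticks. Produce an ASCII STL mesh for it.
Reading the render: the shape is a regular 5-sided pyramid, base circumscribed radius ≈ 10 mm, apex at z ≈ 8 mm (dimensions read to the nearest mm from the axis ticks). For the STL, each face is triangulated and given an outward normal.

solid part
  facet normal 0.0000 0.0000 -1.0000
    outer loop
      vertex 1.91 15.88 0.00
      vertex 13.09 19.51 0.00
      vertex 20.00 10.00 0.00
    endloop
  endfacet
  facet normal 0.0000 0.0000 -1.0000
    outer loop
      vertex 1.91 4.12 0.00
      vertex 1.91 15.88 0.00
      vertex 20.00 10.00 0.00
    endloop
  endfacet
  facet normal 0.0000 0.0000 -1.0000
    outer loop
      vertex 13.09 0.49 0.00
      vertex 1.91 4.12 0.00
      vertex 20.00 10.00 0.00
    endloop
  endfacet
  facet normal 0.5688 0.4133 0.7110
    outer loop
      vertex 20.00 10.00 0.00
      vertex 13.09 19.51 0.00
      vertex 10.00 10.00 8.00
    endloop
  endfacet
  facet normal -0.2171 0.6687 0.7111
    outer loop
      vertex 13.09 19.51 0.00
      vertex 1.91 15.88 0.00
      vertex 10.00 10.00 8.00
    endloop
  endfacet
  facet normal -0.7031 0.0000 0.7111
    outer loop
      vertex 1.91 15.88 0.00
      vertex 1.91 4.12 0.00
      vertex 10.00 10.00 8.00
    endloop
  endfacet
  facet normal -0.2171 -0.6687 0.7111
    outer loop
      vertex 1.91 4.12 0.00
      vertex 13.09 0.49 0.00
      vertex 10.00 10.00 8.00
    endloop
  endfacet
  facet normal 0.5688 -0.4133 0.7110
    outer loop
      vertex 13.09 0.49 0.00
      vertex 20.00 10.00 0.00
      vertex 10.00 10.00 8.00
    endloop
  endfacet
endsolid part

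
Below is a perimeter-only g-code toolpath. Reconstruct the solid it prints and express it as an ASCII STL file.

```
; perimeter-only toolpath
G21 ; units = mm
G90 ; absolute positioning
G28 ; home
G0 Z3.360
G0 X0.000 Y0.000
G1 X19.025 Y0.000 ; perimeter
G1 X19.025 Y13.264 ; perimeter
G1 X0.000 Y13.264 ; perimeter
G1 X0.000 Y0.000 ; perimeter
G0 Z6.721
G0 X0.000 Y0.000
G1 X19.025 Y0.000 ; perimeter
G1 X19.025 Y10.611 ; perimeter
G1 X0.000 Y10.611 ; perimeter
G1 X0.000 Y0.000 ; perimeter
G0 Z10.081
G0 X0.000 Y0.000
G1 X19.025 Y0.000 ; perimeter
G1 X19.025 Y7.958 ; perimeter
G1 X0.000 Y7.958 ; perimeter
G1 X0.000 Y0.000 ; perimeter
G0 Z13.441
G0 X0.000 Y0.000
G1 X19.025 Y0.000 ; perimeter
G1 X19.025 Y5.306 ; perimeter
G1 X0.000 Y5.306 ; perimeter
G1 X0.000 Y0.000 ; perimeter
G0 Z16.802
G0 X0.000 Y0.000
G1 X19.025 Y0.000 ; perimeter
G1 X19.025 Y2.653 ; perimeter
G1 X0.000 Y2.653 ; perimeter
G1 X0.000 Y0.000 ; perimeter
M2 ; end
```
solid part
  facet normal 0.0000 0.0000 -1.0000
    outer loop
      vertex 19.025 15.917 0.000
      vertex 19.025 0.000 0.000
      vertex 0.000 0.000 0.000
    endloop
  endfacet
  facet normal 0.0000 0.0000 -1.0000
    outer loop
      vertex 0.000 15.917 0.000
      vertex 19.025 15.917 0.000
      vertex 0.000 0.000 0.000
    endloop
  endfacet
  facet normal 0.0000 -1.0000 0.0000
    outer loop
      vertex 0.000 0.000 0.000
      vertex 19.025 0.000 0.000
      vertex 19.025 0.000 20.162
    endloop
  endfacet
  facet normal 0.0000 -1.0000 0.0000
    outer loop
      vertex 0.000 0.000 0.000
      vertex 19.025 0.000 20.162
      vertex 0.000 0.000 20.162
    endloop
  endfacet
  facet normal 0.0000 0.7849 0.6196
    outer loop
      vertex 0.000 0.000 20.162
      vertex 19.025 0.000 20.162
      vertex 19.025 15.917 0.000
    endloop
  endfacet
  facet normal 0.0000 0.7849 0.6196
    outer loop
      vertex 0.000 0.000 20.162
      vertex 19.025 15.917 0.000
      vertex 0.000 15.917 0.000
    endloop
  endfacet
  facet normal -1.0000 0.0000 0.0000
    outer loop
      vertex 0.000 0.000 20.162
      vertex 0.000 15.917 0.000
      vertex 0.000 0.000 0.000
    endloop
  endfacet
  facet normal 1.0000 0.0000 0.0000
    outer loop
      vertex 19.025 0.000 0.000
      vertex 19.025 15.917 0.000
      vertex 19.025 0.000 20.162
    endloop
  endfacet
endsolid part

The G0 Z moves step by Δz≈3.360 mm. The G1 loops shrink linearly with z, so the solid tapers from its base footprint up to z≈20.2. Closing with a flat bottom cap and the tapered top and triangulating gives 8 facets — a wedge (ramp): 19 × 15.9 mm base, rising to 20.2 mm along the y=0 edge and sloping linearly to z=0 at y=15.9.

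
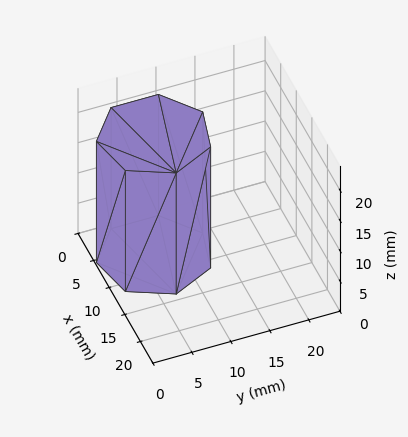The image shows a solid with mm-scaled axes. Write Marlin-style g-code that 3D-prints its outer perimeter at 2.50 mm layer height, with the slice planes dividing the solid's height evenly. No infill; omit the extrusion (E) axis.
Reading the render: the shape is a regular 7-sided prism (a cylinder approximated with 7 flat sides), circumscribed radius ≈ 7 mm, height ≈ 20 mm (dimensions read to the nearest mm from the axis ticks). For the g-code, the solid's height is divided into equal slices at the stated Δz and each level perimeter traced with G1 moves after a G0 lift.

; perimeter-only toolpath
G21 ; units = mm
G90 ; absolute positioning
G28 ; home
; layer 1
G0 Z2.50
G0 X14.00 Y7.00
G1 X11.36 Y12.47
G1 X5.44 Y13.82
G1 X0.69 Y10.04
G1 X0.69 Y3.96
G1 X5.44 Y0.18
G1 X11.36 Y1.53
G1 X14.00 Y7.00
; layer 2
G0 Z5.00
G0 X14.00 Y7.00
G1 X11.36 Y12.47
G1 X5.44 Y13.82
G1 X0.69 Y10.04
G1 X0.69 Y3.96
G1 X5.44 Y0.18
G1 X11.36 Y1.53
G1 X14.00 Y7.00
; layer 3
G0 Z7.50
G0 X14.00 Y7.00
G1 X11.36 Y12.47
G1 X5.44 Y13.82
G1 X0.69 Y10.04
G1 X0.69 Y3.96
G1 X5.44 Y0.18
G1 X11.36 Y1.53
G1 X14.00 Y7.00
; layer 4
G0 Z10.00
G0 X14.00 Y7.00
G1 X11.36 Y12.47
G1 X5.44 Y13.82
G1 X0.69 Y10.04
G1 X0.69 Y3.96
G1 X5.44 Y0.18
G1 X11.36 Y1.53
G1 X14.00 Y7.00
; layer 5
G0 Z12.50
G0 X14.00 Y7.00
G1 X11.36 Y12.47
G1 X5.44 Y13.82
G1 X0.69 Y10.04
G1 X0.69 Y3.96
G1 X5.44 Y0.18
G1 X11.36 Y1.53
G1 X14.00 Y7.00
; layer 6
G0 Z15.00
G0 X14.00 Y7.00
G1 X11.36 Y12.47
G1 X5.44 Y13.82
G1 X0.69 Y10.04
G1 X0.69 Y3.96
G1 X5.44 Y0.18
G1 X11.36 Y1.53
G1 X14.00 Y7.00
; layer 7
G0 Z17.50
G0 X14.00 Y7.00
G1 X11.36 Y12.47
G1 X5.44 Y13.82
G1 X0.69 Y10.04
G1 X0.69 Y3.96
G1 X5.44 Y0.18
G1 X11.36 Y1.53
G1 X14.00 Y7.00
; layer 8
G0 Z20.00
G0 X14.00 Y7.00
G1 X11.36 Y12.47
G1 X5.44 Y13.82
G1 X0.69 Y10.04
G1 X0.69 Y3.96
G1 X5.44 Y0.18
G1 X11.36 Y1.53
G1 X14.00 Y7.00
M2 ; end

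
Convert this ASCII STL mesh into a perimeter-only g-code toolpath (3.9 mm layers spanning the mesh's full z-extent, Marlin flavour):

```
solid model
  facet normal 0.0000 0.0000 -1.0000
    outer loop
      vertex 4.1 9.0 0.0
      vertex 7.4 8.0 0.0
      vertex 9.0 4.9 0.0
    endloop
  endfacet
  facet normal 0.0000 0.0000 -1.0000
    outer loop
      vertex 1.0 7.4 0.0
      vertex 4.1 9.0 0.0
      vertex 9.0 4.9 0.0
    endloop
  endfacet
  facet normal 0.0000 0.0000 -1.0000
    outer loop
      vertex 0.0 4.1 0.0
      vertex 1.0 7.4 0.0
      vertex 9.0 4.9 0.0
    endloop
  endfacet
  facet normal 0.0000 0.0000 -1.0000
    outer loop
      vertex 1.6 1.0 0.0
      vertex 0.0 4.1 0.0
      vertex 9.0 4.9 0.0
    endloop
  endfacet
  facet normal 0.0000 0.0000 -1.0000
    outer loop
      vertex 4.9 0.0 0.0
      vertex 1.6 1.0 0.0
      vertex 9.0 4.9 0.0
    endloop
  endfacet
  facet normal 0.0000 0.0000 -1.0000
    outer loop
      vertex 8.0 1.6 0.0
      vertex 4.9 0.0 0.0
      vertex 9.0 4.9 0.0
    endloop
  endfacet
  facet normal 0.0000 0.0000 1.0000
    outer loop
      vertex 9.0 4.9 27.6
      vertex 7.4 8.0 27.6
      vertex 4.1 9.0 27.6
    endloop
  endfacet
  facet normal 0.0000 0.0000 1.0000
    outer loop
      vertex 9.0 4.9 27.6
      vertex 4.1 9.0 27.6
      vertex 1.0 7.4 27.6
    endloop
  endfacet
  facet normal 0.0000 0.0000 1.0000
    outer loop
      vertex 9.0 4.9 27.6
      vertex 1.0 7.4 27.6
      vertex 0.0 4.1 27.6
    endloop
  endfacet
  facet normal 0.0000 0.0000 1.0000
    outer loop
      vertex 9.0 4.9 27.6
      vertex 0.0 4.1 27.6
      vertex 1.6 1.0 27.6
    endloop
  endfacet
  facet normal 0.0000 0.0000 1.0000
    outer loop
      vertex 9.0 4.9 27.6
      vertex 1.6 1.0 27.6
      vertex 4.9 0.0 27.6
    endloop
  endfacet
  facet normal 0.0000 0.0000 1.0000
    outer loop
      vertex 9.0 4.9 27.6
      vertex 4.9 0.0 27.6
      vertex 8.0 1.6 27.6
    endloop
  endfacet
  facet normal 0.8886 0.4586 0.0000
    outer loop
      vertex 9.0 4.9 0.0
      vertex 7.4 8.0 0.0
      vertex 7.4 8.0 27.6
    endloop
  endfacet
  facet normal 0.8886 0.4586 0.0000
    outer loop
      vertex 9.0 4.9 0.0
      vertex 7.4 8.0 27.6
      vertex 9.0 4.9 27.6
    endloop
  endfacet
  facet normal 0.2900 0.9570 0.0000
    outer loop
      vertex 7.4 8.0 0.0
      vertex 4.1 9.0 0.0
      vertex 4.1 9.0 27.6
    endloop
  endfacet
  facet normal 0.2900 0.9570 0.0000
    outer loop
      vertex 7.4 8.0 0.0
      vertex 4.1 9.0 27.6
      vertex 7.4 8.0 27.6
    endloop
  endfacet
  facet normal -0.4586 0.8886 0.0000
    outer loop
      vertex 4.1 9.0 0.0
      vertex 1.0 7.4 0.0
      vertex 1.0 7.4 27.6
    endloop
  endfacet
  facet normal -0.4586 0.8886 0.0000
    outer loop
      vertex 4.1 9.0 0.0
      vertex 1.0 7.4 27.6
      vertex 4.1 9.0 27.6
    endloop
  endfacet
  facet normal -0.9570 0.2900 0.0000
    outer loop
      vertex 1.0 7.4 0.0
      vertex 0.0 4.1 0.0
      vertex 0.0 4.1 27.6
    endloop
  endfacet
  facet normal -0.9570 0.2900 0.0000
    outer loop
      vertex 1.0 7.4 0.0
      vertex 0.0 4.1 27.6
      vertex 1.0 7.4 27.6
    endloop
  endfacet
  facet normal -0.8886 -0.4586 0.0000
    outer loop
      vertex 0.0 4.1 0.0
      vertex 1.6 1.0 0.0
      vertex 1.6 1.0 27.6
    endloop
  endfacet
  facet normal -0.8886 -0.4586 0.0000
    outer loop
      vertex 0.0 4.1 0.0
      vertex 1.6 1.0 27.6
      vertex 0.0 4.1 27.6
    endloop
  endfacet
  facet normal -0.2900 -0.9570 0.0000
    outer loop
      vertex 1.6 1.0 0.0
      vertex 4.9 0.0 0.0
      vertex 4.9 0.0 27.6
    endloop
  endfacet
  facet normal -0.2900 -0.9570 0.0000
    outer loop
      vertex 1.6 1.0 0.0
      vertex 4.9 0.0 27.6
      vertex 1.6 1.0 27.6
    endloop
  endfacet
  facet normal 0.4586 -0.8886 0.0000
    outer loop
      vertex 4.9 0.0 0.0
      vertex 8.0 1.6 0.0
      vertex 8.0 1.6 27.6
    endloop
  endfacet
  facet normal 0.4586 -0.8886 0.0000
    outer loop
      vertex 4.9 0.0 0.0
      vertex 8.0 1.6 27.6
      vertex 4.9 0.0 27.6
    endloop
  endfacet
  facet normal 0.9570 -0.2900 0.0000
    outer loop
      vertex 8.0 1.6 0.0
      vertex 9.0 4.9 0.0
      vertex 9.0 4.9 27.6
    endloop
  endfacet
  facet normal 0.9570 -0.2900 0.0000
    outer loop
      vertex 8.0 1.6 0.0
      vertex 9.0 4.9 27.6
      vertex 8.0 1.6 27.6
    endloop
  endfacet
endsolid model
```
; perimeter-only toolpath
G21 ; units = mm
G90 ; absolute positioning
G28 ; home
; layer 1
G0 Z3.9
G0 X9.0 Y4.9
G1 X7.4 Y8.0
G1 X4.1 Y9.0
G1 X1.0 Y7.4
G1 X0.0 Y4.1
G1 X1.6 Y1.0
G1 X4.9 Y0.0
G1 X8.0 Y1.6
G1 X9.0 Y4.9
; layer 2
G0 Z7.9
G0 X9.0 Y4.9
G1 X7.4 Y8.0
G1 X4.1 Y9.0
G1 X1.0 Y7.4
G1 X0.0 Y4.1
G1 X1.6 Y1.0
G1 X4.9 Y0.0
G1 X8.0 Y1.6
G1 X9.0 Y4.9
; layer 3
G0 Z11.8
G0 X9.0 Y4.9
G1 X7.4 Y8.0
G1 X4.1 Y9.0
G1 X1.0 Y7.4
G1 X0.0 Y4.1
G1 X1.6 Y1.0
G1 X4.9 Y0.0
G1 X8.0 Y1.6
G1 X9.0 Y4.9
; layer 4
G0 Z15.8
G0 X9.0 Y4.9
G1 X7.4 Y8.0
G1 X4.1 Y9.0
G1 X1.0 Y7.4
G1 X0.0 Y4.1
G1 X1.6 Y1.0
G1 X4.9 Y0.0
G1 X8.0 Y1.6
G1 X9.0 Y4.9
; layer 5
G0 Z19.7
G0 X9.0 Y4.9
G1 X7.4 Y8.0
G1 X4.1 Y9.0
G1 X1.0 Y7.4
G1 X0.0 Y4.1
G1 X1.6 Y1.0
G1 X4.9 Y0.0
G1 X8.0 Y1.6
G1 X9.0 Y4.9
; layer 6
G0 Z23.7
G0 X9.0 Y4.9
G1 X7.4 Y8.0
G1 X4.1 Y9.0
G1 X1.0 Y7.4
G1 X0.0 Y4.1
G1 X1.6 Y1.0
G1 X4.9 Y0.0
G1 X8.0 Y1.6
G1 X9.0 Y4.9
; layer 7
G0 Z27.6
G0 X9.0 Y4.9
G1 X7.4 Y8.0
G1 X4.1 Y9.0
G1 X1.0 Y7.4
G1 X0.0 Y4.1
G1 X1.6 Y1.0
G1 X4.9 Y0.0
G1 X8.0 Y1.6
G1 X9.0 Y4.9
M2 ; end

The solid is a regular 8-sided prism (a cylinder approximated with 8 flat sides), circumscribed radius ≈ 4.5 mm, height ≈ 27.6 mm. Slicing at Δz = 3.9 mm — 7 equal slices spanning the solid's height, so layer i sits at z = i·h/7 — gives 7 non-empty perimeters. Each is a 8-segment closed polygon; G0 lifts to the layer z and rapids to the start vertex, then G1 traces the edges.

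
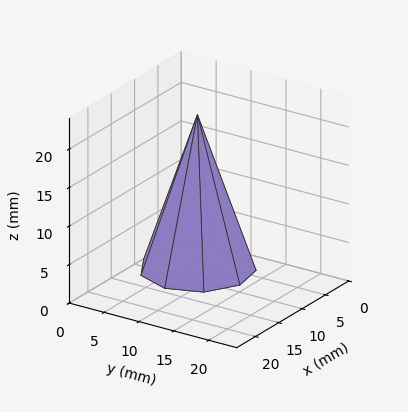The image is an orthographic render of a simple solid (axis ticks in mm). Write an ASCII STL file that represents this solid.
Reading the render: the shape is a regular 9-sided pyramid, base circumscribed radius ≈ 7 mm, apex at z ≈ 20 mm (dimensions read to the nearest mm from the axis ticks). For the STL, each face is triangulated and given an outward normal.

solid part
  facet normal 0.0000 0.0000 -1.0000
    outer loop
      vertex 8.216 13.894 0.000
      vertex 12.362 11.500 0.000
      vertex 14.000 7.000 0.000
    endloop
  endfacet
  facet normal 0.0000 0.0000 -1.0000
    outer loop
      vertex 3.500 13.062 0.000
      vertex 8.216 13.894 0.000
      vertex 14.000 7.000 0.000
    endloop
  endfacet
  facet normal 0.0000 0.0000 -1.0000
    outer loop
      vertex 0.422 9.394 0.000
      vertex 3.500 13.062 0.000
      vertex 14.000 7.000 0.000
    endloop
  endfacet
  facet normal 0.0000 0.0000 -1.0000
    outer loop
      vertex 0.422 4.606 0.000
      vertex 0.422 9.394 0.000
      vertex 14.000 7.000 0.000
    endloop
  endfacet
  facet normal 0.0000 0.0000 -1.0000
    outer loop
      vertex 3.500 0.938 0.000
      vertex 0.422 4.606 0.000
      vertex 14.000 7.000 0.000
    endloop
  endfacet
  facet normal 0.0000 0.0000 -1.0000
    outer loop
      vertex 8.216 0.106 0.000
      vertex 3.500 0.938 0.000
      vertex 14.000 7.000 0.000
    endloop
  endfacet
  facet normal 0.0000 0.0000 -1.0000
    outer loop
      vertex 12.362 2.500 0.000
      vertex 8.216 0.106 0.000
      vertex 14.000 7.000 0.000
    endloop
  endfacet
  facet normal 0.8926 0.3249 0.3124
    outer loop
      vertex 14.000 7.000 0.000
      vertex 12.362 11.500 0.000
      vertex 7.000 7.000 20.000
    endloop
  endfacet
  facet normal 0.4750 0.8226 0.3124
    outer loop
      vertex 12.362 11.500 0.000
      vertex 8.216 13.894 0.000
      vertex 7.000 7.000 20.000
    endloop
  endfacet
  facet normal -0.1650 0.9355 0.3124
    outer loop
      vertex 8.216 13.894 0.000
      vertex 3.500 13.062 0.000
      vertex 7.000 7.000 20.000
    endloop
  endfacet
  facet normal -0.7277 0.6106 0.3124
    outer loop
      vertex 3.500 13.062 0.000
      vertex 0.422 9.394 0.000
      vertex 7.000 7.000 20.000
    endloop
  endfacet
  facet normal -0.9499 0.0000 0.3124
    outer loop
      vertex 0.422 9.394 0.000
      vertex 0.422 4.606 0.000
      vertex 7.000 7.000 20.000
    endloop
  endfacet
  facet normal -0.7277 -0.6106 0.3124
    outer loop
      vertex 0.422 4.606 0.000
      vertex 3.500 0.938 0.000
      vertex 7.000 7.000 20.000
    endloop
  endfacet
  facet normal -0.1650 -0.9355 0.3124
    outer loop
      vertex 3.500 0.938 0.000
      vertex 8.216 0.106 0.000
      vertex 7.000 7.000 20.000
    endloop
  endfacet
  facet normal 0.4750 -0.8226 0.3124
    outer loop
      vertex 8.216 0.106 0.000
      vertex 12.362 2.500 0.000
      vertex 7.000 7.000 20.000
    endloop
  endfacet
  facet normal 0.8926 -0.3249 0.3124
    outer loop
      vertex 12.362 2.500 0.000
      vertex 14.000 7.000 0.000
      vertex 7.000 7.000 20.000
    endloop
  endfacet
endsolid part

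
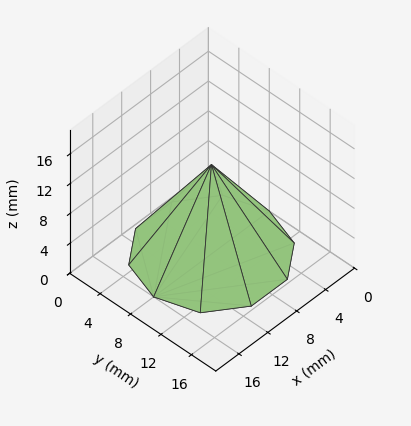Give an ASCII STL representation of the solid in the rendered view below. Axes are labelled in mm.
Reading the render: the shape is a regular 10-sided pyramid, base circumscribed radius ≈ 8 mm, apex at z ≈ 12 mm (dimensions read to the nearest mm from the axis ticks). For the STL, each face is triangulated and given an outward normal.

solid part
  facet normal 0.0000 0.0000 -1.0000
    outer loop
      vertex 10.5 15.6 0.0
      vertex 14.5 12.7 0.0
      vertex 16.0 8.0 0.0
    endloop
  endfacet
  facet normal 0.0000 0.0000 -1.0000
    outer loop
      vertex 5.5 15.6 0.0
      vertex 10.5 15.6 0.0
      vertex 16.0 8.0 0.0
    endloop
  endfacet
  facet normal 0.0000 0.0000 -1.0000
    outer loop
      vertex 1.5 12.7 0.0
      vertex 5.5 15.6 0.0
      vertex 16.0 8.0 0.0
    endloop
  endfacet
  facet normal 0.0000 0.0000 -1.0000
    outer loop
      vertex 0.0 8.0 0.0
      vertex 1.5 12.7 0.0
      vertex 16.0 8.0 0.0
    endloop
  endfacet
  facet normal 0.0000 0.0000 -1.0000
    outer loop
      vertex 1.5 3.3 0.0
      vertex 0.0 8.0 0.0
      vertex 16.0 8.0 0.0
    endloop
  endfacet
  facet normal 0.0000 0.0000 -1.0000
    outer loop
      vertex 5.5 0.4 0.0
      vertex 1.5 3.3 0.0
      vertex 16.0 8.0 0.0
    endloop
  endfacet
  facet normal 0.0000 0.0000 -1.0000
    outer loop
      vertex 10.5 0.4 0.0
      vertex 5.5 0.4 0.0
      vertex 16.0 8.0 0.0
    endloop
  endfacet
  facet normal 0.0000 0.0000 -1.0000
    outer loop
      vertex 14.5 3.3 0.0
      vertex 10.5 0.4 0.0
      vertex 16.0 8.0 0.0
    endloop
  endfacet
  facet normal 0.8042 0.2567 0.5361
    outer loop
      vertex 16.0 8.0 0.0
      vertex 14.5 12.7 0.0
      vertex 8.0 8.0 12.0
    endloop
  endfacet
  facet normal 0.4955 0.6834 0.5361
    outer loop
      vertex 14.5 12.7 0.0
      vertex 10.5 15.6 0.0
      vertex 8.0 8.0 12.0
    endloop
  endfacet
  facet normal 0.0000 0.8448 0.5351
    outer loop
      vertex 10.5 15.6 0.0
      vertex 5.5 15.6 0.0
      vertex 8.0 8.0 12.0
    endloop
  endfacet
  facet normal -0.4955 0.6834 0.5361
    outer loop
      vertex 5.5 15.6 0.0
      vertex 1.5 12.7 0.0
      vertex 8.0 8.0 12.0
    endloop
  endfacet
  facet normal -0.8042 0.2567 0.5361
    outer loop
      vertex 1.5 12.7 0.0
      vertex 0.0 8.0 0.0
      vertex 8.0 8.0 12.0
    endloop
  endfacet
  facet normal -0.8042 -0.2567 0.5361
    outer loop
      vertex 0.0 8.0 0.0
      vertex 1.5 3.3 0.0
      vertex 8.0 8.0 12.0
    endloop
  endfacet
  facet normal -0.4955 -0.6834 0.5361
    outer loop
      vertex 1.5 3.3 0.0
      vertex 5.5 0.4 0.0
      vertex 8.0 8.0 12.0
    endloop
  endfacet
  facet normal 0.0000 -0.8448 0.5351
    outer loop
      vertex 5.5 0.4 0.0
      vertex 10.5 0.4 0.0
      vertex 8.0 8.0 12.0
    endloop
  endfacet
  facet normal 0.4955 -0.6834 0.5361
    outer loop
      vertex 10.5 0.4 0.0
      vertex 14.5 3.3 0.0
      vertex 8.0 8.0 12.0
    endloop
  endfacet
  facet normal 0.8042 -0.2567 0.5361
    outer loop
      vertex 14.5 3.3 0.0
      vertex 16.0 8.0 0.0
      vertex 8.0 8.0 12.0
    endloop
  endfacet
endsolid part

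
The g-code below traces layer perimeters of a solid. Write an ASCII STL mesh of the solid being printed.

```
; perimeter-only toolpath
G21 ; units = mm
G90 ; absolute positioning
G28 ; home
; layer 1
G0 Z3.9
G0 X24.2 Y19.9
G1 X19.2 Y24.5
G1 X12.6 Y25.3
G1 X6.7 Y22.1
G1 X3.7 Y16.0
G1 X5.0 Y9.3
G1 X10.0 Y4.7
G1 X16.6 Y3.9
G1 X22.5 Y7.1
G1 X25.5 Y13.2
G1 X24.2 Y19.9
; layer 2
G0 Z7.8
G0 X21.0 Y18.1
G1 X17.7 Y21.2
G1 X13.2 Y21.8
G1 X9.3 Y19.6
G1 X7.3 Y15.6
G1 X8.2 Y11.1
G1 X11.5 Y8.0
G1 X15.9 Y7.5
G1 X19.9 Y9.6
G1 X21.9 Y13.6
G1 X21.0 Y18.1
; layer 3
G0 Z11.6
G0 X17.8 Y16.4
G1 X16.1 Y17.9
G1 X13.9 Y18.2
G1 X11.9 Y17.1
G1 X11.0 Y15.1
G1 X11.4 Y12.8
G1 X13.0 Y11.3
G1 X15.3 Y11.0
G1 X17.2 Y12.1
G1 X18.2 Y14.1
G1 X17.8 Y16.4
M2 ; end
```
solid part
  facet normal 0.0000 0.0000 -1.0000
    outer loop
      vertex 11.9 28.9 0.0
      vertex 20.8 27.8 0.0
      vertex 27.4 21.6 0.0
    endloop
  endfacet
  facet normal 0.0000 0.0000 -1.0000
    outer loop
      vertex 4.0 24.6 0.0
      vertex 11.9 28.9 0.0
      vertex 27.4 21.6 0.0
    endloop
  endfacet
  facet normal 0.0000 0.0000 -1.0000
    outer loop
      vertex 0.1 16.5 0.0
      vertex 4.0 24.6 0.0
      vertex 27.4 21.6 0.0
    endloop
  endfacet
  facet normal 0.0000 0.0000 -1.0000
    outer loop
      vertex 1.8 7.6 0.0
      vertex 0.1 16.5 0.0
      vertex 27.4 21.6 0.0
    endloop
  endfacet
  facet normal 0.0000 0.0000 -1.0000
    outer loop
      vertex 8.4 1.4 0.0
      vertex 1.8 7.6 0.0
      vertex 27.4 21.6 0.0
    endloop
  endfacet
  facet normal 0.0000 0.0000 -1.0000
    outer loop
      vertex 17.3 0.3 0.0
      vertex 8.4 1.4 0.0
      vertex 27.4 21.6 0.0
    endloop
  endfacet
  facet normal 0.0000 0.0000 -1.0000
    outer loop
      vertex 25.2 4.6 0.0
      vertex 17.3 0.3 0.0
      vertex 27.4 21.6 0.0
    endloop
  endfacet
  facet normal 0.0000 0.0000 -1.0000
    outer loop
      vertex 29.1 12.7 0.0
      vertex 25.2 4.6 0.0
      vertex 27.4 21.6 0.0
    endloop
  endfacet
  facet normal 0.5103 0.5432 0.6667
    outer loop
      vertex 27.4 21.6 0.0
      vertex 20.8 27.8 0.0
      vertex 14.6 14.6 15.5
    endloop
  endfacet
  facet normal 0.0914 0.7398 0.6666
    outer loop
      vertex 20.8 27.8 0.0
      vertex 11.9 28.9 0.0
      vertex 14.6 14.6 15.5
    endloop
  endfacet
  facet normal -0.3565 0.6549 0.6663
    outer loop
      vertex 11.9 28.9 0.0
      vertex 4.0 24.6 0.0
      vertex 14.6 14.6 15.5
    endloop
  endfacet
  facet normal -0.6710 0.3231 0.6673
    outer loop
      vertex 4.0 24.6 0.0
      vertex 0.1 16.5 0.0
      vertex 14.6 14.6 15.5
    endloop
  endfacet
  facet normal -0.7316 -0.1397 0.6673
    outer loop
      vertex 0.1 16.5 0.0
      vertex 1.8 7.6 0.0
      vertex 14.6 14.6 15.5
    endloop
  endfacet
  facet normal -0.5103 -0.5432 0.6667
    outer loop
      vertex 1.8 7.6 0.0
      vertex 8.4 1.4 0.0
      vertex 14.6 14.6 15.5
    endloop
  endfacet
  facet normal -0.0914 -0.7398 0.6666
    outer loop
      vertex 8.4 1.4 0.0
      vertex 17.3 0.3 0.0
      vertex 14.6 14.6 15.5
    endloop
  endfacet
  facet normal 0.3565 -0.6549 0.6663
    outer loop
      vertex 17.3 0.3 0.0
      vertex 25.2 4.6 0.0
      vertex 14.6 14.6 15.5
    endloop
  endfacet
  facet normal 0.6710 -0.3231 0.6673
    outer loop
      vertex 25.2 4.6 0.0
      vertex 29.1 12.7 0.0
      vertex 14.6 14.6 15.5
    endloop
  endfacet
  facet normal 0.7316 0.1397 0.6673
    outer loop
      vertex 29.1 12.7 0.0
      vertex 27.4 21.6 0.0
      vertex 14.6 14.6 15.5
    endloop
  endfacet
endsolid part

The G0 Z moves step by Δz≈3.9 mm. The G1 loops shrink linearly with z, so the solid tapers from its base footprint up to z≈15.5. Closing with a flat bottom cap and the tapered top and triangulating gives 18 facets — a regular 10-sided pyramid, base circumscribed radius ≈ 14.6 mm, apex at z ≈ 15.5 mm.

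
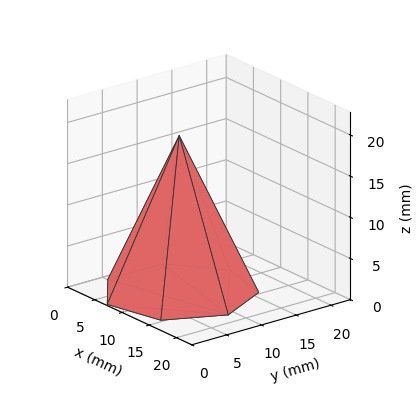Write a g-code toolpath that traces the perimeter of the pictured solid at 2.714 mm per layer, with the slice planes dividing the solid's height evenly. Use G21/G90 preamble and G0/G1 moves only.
Reading the render: the shape is a regular 7-sided pyramid, base circumscribed radius ≈ 9 mm, apex at z ≈ 19 mm (dimensions read to the nearest mm from the axis ticks). For the g-code, the solid's height is divided into equal slices at the stated Δz and each level perimeter traced with G1 moves after a G0 lift.

; perimeter-only toolpath
G21 ; units = mm
G90 ; absolute positioning
G28 ; home
; layer 1
G0 Z2.714
G0 X16.714 Y9.000
G1 X13.809 Y15.031
G1 X7.283 Y16.521
G1 X2.049 Y12.347
G1 X2.049 Y5.653
G1 X7.283 Y1.479
G1 X13.809 Y2.969
G1 X16.714 Y9.000
; layer 2
G0 Z5.429
G0 X15.429 Y9.000
G1 X13.008 Y14.026
G1 X7.569 Y15.267
G1 X3.208 Y11.789
G1 X3.208 Y6.211
G1 X7.569 Y2.733
G1 X13.008 Y3.974
G1 X15.429 Y9.000
; layer 3
G0 Z8.143
G0 X14.143 Y9.000
G1 X12.206 Y13.021
G1 X7.855 Y14.014
G1 X4.366 Y11.231
G1 X4.366 Y6.769
G1 X7.855 Y3.986
G1 X12.206 Y4.979
G1 X14.143 Y9.000
; layer 4
G0 Z10.857
G0 X12.857 Y9.000
G1 X11.405 Y12.015
G1 X8.142 Y12.760
G1 X5.525 Y10.674
G1 X5.525 Y7.326
G1 X8.142 Y5.240
G1 X11.405 Y5.985
G1 X12.857 Y9.000
; layer 5
G0 Z13.571
G0 X11.571 Y9.000
G1 X10.603 Y11.010
G1 X8.428 Y11.507
G1 X6.683 Y10.116
G1 X6.683 Y7.884
G1 X8.428 Y6.493
G1 X10.603 Y6.990
G1 X11.571 Y9.000
; layer 6
G0 Z16.286
G0 X10.286 Y9.000
G1 X9.802 Y10.005
G1 X8.714 Y10.253
G1 X7.842 Y9.558
G1 X7.842 Y8.442
G1 X8.714 Y7.747
G1 X9.802 Y7.995
G1 X10.286 Y9.000
M2 ; end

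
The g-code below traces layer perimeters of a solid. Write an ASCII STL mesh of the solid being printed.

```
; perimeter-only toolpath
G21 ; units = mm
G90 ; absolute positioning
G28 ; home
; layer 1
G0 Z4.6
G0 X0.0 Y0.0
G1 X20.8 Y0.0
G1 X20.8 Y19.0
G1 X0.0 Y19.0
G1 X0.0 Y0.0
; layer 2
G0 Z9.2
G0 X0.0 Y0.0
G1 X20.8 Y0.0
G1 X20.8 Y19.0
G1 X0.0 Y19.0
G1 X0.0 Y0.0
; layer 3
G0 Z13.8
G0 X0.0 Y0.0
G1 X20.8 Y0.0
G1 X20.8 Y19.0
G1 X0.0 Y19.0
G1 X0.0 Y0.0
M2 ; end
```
solid part
  facet normal 0.0000 0.0000 -1.0000
    outer loop
      vertex 20.8 19.0 0.0
      vertex 20.8 0.0 0.0
      vertex 0.0 0.0 0.0
    endloop
  endfacet
  facet normal 0.0000 0.0000 -1.0000
    outer loop
      vertex 0.0 19.0 0.0
      vertex 20.8 19.0 0.0
      vertex 0.0 0.0 0.0
    endloop
  endfacet
  facet normal 0.0000 0.0000 1.0000
    outer loop
      vertex 0.0 0.0 13.8
      vertex 20.8 0.0 13.8
      vertex 20.8 19.0 13.8
    endloop
  endfacet
  facet normal 0.0000 0.0000 1.0000
    outer loop
      vertex 0.0 0.0 13.8
      vertex 20.8 19.0 13.8
      vertex 0.0 19.0 13.8
    endloop
  endfacet
  facet normal 0.0000 -1.0000 0.0000
    outer loop
      vertex 0.0 0.0 0.0
      vertex 20.8 0.0 0.0
      vertex 20.8 0.0 13.8
    endloop
  endfacet
  facet normal 0.0000 -1.0000 0.0000
    outer loop
      vertex 0.0 0.0 0.0
      vertex 20.8 0.0 13.8
      vertex 0.0 0.0 13.8
    endloop
  endfacet
  facet normal 0.0000 1.0000 0.0000
    outer loop
      vertex 20.8 19.0 13.8
      vertex 20.8 19.0 0.0
      vertex 0.0 19.0 0.0
    endloop
  endfacet
  facet normal 0.0000 1.0000 0.0000
    outer loop
      vertex 0.0 19.0 13.8
      vertex 20.8 19.0 13.8
      vertex 0.0 19.0 0.0
    endloop
  endfacet
  facet normal -1.0000 0.0000 0.0000
    outer loop
      vertex 0.0 19.0 13.8
      vertex 0.0 19.0 0.0
      vertex 0.0 0.0 0.0
    endloop
  endfacet
  facet normal -1.0000 0.0000 0.0000
    outer loop
      vertex 0.0 0.0 13.8
      vertex 0.0 19.0 13.8
      vertex 0.0 0.0 0.0
    endloop
  endfacet
  facet normal 1.0000 0.0000 0.0000
    outer loop
      vertex 20.8 0.0 0.0
      vertex 20.8 19.0 0.0
      vertex 20.8 19.0 13.8
    endloop
  endfacet
  facet normal 1.0000 0.0000 0.0000
    outer loop
      vertex 20.8 0.0 0.0
      vertex 20.8 19.0 13.8
      vertex 20.8 0.0 13.8
    endloop
  endfacet
endsolid part

The G0 Z moves step by Δz≈4.6 mm. Every layer's G1 loop is the same polygon, so the solid is a straight extrusion of it from z=0 to z≈13.8. Closing with flat bottom and top caps and triangulating gives 12 facets — a rectangular box, roughly 20.8 × 19 mm footprint and 13.8 mm tall.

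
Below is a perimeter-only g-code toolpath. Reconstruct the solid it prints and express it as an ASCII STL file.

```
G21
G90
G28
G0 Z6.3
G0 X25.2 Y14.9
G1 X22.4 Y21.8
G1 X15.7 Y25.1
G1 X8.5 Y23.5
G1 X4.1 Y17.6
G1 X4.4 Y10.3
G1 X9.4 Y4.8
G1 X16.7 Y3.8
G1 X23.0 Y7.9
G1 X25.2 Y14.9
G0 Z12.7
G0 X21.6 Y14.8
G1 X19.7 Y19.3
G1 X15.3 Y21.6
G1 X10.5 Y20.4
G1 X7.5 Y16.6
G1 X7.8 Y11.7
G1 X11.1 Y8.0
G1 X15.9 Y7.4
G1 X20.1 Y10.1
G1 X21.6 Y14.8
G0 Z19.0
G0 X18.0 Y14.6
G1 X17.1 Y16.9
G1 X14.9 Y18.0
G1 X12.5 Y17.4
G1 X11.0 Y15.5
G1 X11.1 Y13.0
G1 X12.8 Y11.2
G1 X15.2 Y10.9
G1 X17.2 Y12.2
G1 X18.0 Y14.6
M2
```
solid part
  facet normal 0.0000 0.0000 -1.0000
    outer loop
      vertex 16.2 28.7 0.0
      vertex 25.0 24.2 0.0
      vertex 28.8 15.1 0.0
    endloop
  endfacet
  facet normal 0.0000 0.0000 -1.0000
    outer loop
      vertex 6.6 26.5 0.0
      vertex 16.2 28.7 0.0
      vertex 28.8 15.1 0.0
    endloop
  endfacet
  facet normal 0.0000 0.0000 -1.0000
    outer loop
      vertex 0.7 18.7 0.0
      vertex 6.6 26.5 0.0
      vertex 28.8 15.1 0.0
    endloop
  endfacet
  facet normal 0.0000 0.0000 -1.0000
    outer loop
      vertex 1.1 8.9 0.0
      vertex 0.7 18.7 0.0
      vertex 28.8 15.1 0.0
    endloop
  endfacet
  facet normal 0.0000 0.0000 -1.0000
    outer loop
      vertex 7.8 1.6 0.0
      vertex 1.1 8.9 0.0
      vertex 28.8 15.1 0.0
    endloop
  endfacet
  facet normal 0.0000 0.0000 -1.0000
    outer loop
      vertex 17.5 0.3 0.0
      vertex 7.8 1.6 0.0
      vertex 28.8 15.1 0.0
    endloop
  endfacet
  facet normal 0.0000 0.0000 -1.0000
    outer loop
      vertex 25.8 5.7 0.0
      vertex 17.5 0.3 0.0
      vertex 28.8 15.1 0.0
    endloop
  endfacet
  facet normal 0.8134 0.3396 0.4723
    outer loop
      vertex 28.8 15.1 0.0
      vertex 25.0 24.2 0.0
      vertex 14.4 14.4 25.3
    endloop
  endfacet
  facet normal 0.4013 0.7848 0.4722
    outer loop
      vertex 25.0 24.2 0.0
      vertex 16.2 28.7 0.0
      vertex 14.4 14.4 25.3
    endloop
  endfacet
  facet normal -0.1970 0.8594 0.4718
    outer loop
      vertex 16.2 28.7 0.0
      vertex 6.6 26.5 0.0
      vertex 14.4 14.4 25.3
    endloop
  endfacet
  facet normal -0.7034 0.5321 0.4713
    outer loop
      vertex 6.6 26.5 0.0
      vertex 0.7 18.7 0.0
      vertex 14.4 14.4 25.3
    endloop
  endfacet
  facet normal -0.8813 -0.0360 0.4711
    outer loop
      vertex 0.7 18.7 0.0
      vertex 1.1 8.9 0.0
      vertex 14.4 14.4 25.3
    endloop
  endfacet
  facet normal -0.6498 -0.5964 0.4712
    outer loop
      vertex 1.1 8.9 0.0
      vertex 7.8 1.6 0.0
      vertex 14.4 14.4 25.3
    endloop
  endfacet
  facet normal -0.1171 -0.8735 0.4725
    outer loop
      vertex 7.8 1.6 0.0
      vertex 17.5 0.3 0.0
      vertex 14.4 14.4 25.3
    endloop
  endfacet
  facet normal 0.4811 -0.7394 0.4710
    outer loop
      vertex 17.5 0.3 0.0
      vertex 25.8 5.7 0.0
      vertex 14.4 14.4 25.3
    endloop
  endfacet
  facet normal 0.8404 -0.2682 0.4709
    outer loop
      vertex 25.8 5.7 0.0
      vertex 28.8 15.1 0.0
      vertex 14.4 14.4 25.3
    endloop
  endfacet
endsolid part

The G0 Z moves step by Δz≈6.3 mm. The G1 loops shrink linearly with z, so the solid tapers from its base footprint up to z≈25.3. Closing with a flat bottom cap and the tapered top and triangulating gives 16 facets — a regular 9-sided pyramid, base circumscribed radius ≈ 14.4 mm, apex at z ≈ 25.3 mm.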